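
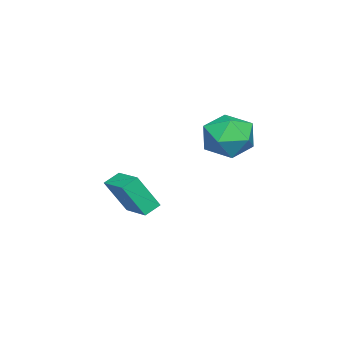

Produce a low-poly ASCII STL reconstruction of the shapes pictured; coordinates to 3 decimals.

solid 
facet normal -0.633 -0.751 -0.188
outer loop
vertex 1.477 -2.008 -2.64
vertex 0.855 -1.582 -2.247
vertex 0.999 -1.195 -4.278
endloop
endfacet
facet normal 0.732 -0.501 -0.462
outer loop
vertex 2.025 0.022 -3.973
vertex 1.477 -2.008 -2.64
vertex 0.999 -1.195 -4.278
endloop
endfacet
facet normal -0.634 -0.750 -0.188
outer loop
vertex 0.999 -1.195 -4.278
vertex 0.855 -1.582 -2.247
vertex 0.377 -0.768 -3.885
endloop
endfacet
facet normal -0.252 0.430 -0.867
outer loop
vertex 0.377 -0.768 -3.885
vertex 2.025 0.022 -3.973
vertex 0.999 -1.195 -4.278
endloop
endfacet
facet normal 0.253 -0.430 0.867
outer loop
vertex 1.477 -2.008 -2.64
vertex 1.881 -0.365 -1.942
vertex 0.855 -1.582 -2.247
endloop
endfacet
facet normal 0.731 -0.501 -0.462
outer loop
vertex 2.503 -0.792 -2.335
vertex 1.477 -2.008 -2.64
vertex 2.025 0.022 -3.973
endloop
endfacet
facet normal 0.252 -0.430 0.867
outer loop
vertex 2.503 -0.792 -2.335
vertex 1.881 -0.365 -1.942
vertex 1.477 -2.008 -2.64
endloop
endfacet
facet normal -0.732 0.501 0.462
outer loop
vertex 0.855 -1.582 -2.247
vertex 1.881 -0.365 -1.942
vertex 0.377 -0.768 -3.885
endloop
endfacet
facet normal -0.253 0.431 -0.867
outer loop
vertex 1.403 0.448 -3.58
vertex 2.025 0.022 -3.973
vertex 0.377 -0.768 -3.885
endloop
endfacet
facet normal -0.731 0.501 0.462
outer loop
vertex 0.377 -0.768 -3.885
vertex 1.881 -0.365 -1.942
vertex 1.403 0.448 -3.58
endloop
endfacet
facet normal 0.633 0.751 0.188
outer loop
vertex 1.403 0.448 -3.58
vertex 2.503 -0.792 -2.335
vertex 2.025 0.022 -3.973
endloop
endfacet
facet normal 0.634 0.750 0.188
outer loop
vertex 1.881 -0.365 -1.942
vertex 2.503 -0.792 -2.335
vertex 1.403 0.448 -3.58
endloop
endfacet
facet normal -0.836 0.185 0.516
outer loop
vertex 1.356 3.753 1.028
vertex 1.886 3.343 2.034
vertex 1.966 4.514 1.743
endloop
endfacet
facet normal -0.767 0.641 -0.029
outer loop
vertex 1.356 3.753 1.028
vertex 1.966 4.514 1.743
vertex 2.077 4.593 0.541
endloop
endfacet
facet normal -0.731 0.261 -0.631
outer loop
vertex 1.356 3.753 1.028
vertex 2.077 4.593 0.541
vertex 2.065 3.471 0.09
endloop
endfacet
facet normal -0.778 -0.430 -0.459
outer loop
vertex 1.356 3.753 1.028
vertex 2.065 3.471 0.09
vertex 1.947 2.699 1.013
endloop
endfacet
facet normal -0.843 -0.476 0.250
outer loop
vertex 1.356 3.753 1.028
vertex 1.947 2.699 1.013
vertex 1.886 3.343 2.034
endloop
endfacet
facet normal -0.146 0.988 0.051
outer loop
vertex 2.077 4.593 0.541
vertex 1.966 4.514 1.743
vertex 3.053 4.701 1.247
endloop
endfacet
facet normal -0.260 0.250 0.933
outer loop
vertex 1.966 4.514 1.743
vertex 1.886 3.343 2.034
vertex 2.935 3.929 2.17
endloop
endfacet
facet normal -0.272 -0.821 0.502
outer loop
vertex 1.886 3.343 2.034
vertex 1.947 2.699 1.013
vertex 2.923 2.807 1.719
endloop
endfacet
facet normal -0.166 -0.746 -0.645
outer loop
vertex 1.947 2.699 1.013
vertex 2.065 3.471 0.09
vertex 3.034 2.886 0.517
endloop
endfacet
facet normal -0.088 0.372 -0.924
outer loop
vertex 2.065 3.471 0.09
vertex 2.077 4.593 0.541
vertex 3.114 4.057 0.226
endloop
endfacet
facet normal 0.778 0.430 0.459
outer loop
vertex 3.644 3.647 1.232
vertex 3.053 4.701 1.247
vertex 2.935 3.929 2.17
endloop
endfacet
facet normal 0.731 -0.261 0.631
outer loop
vertex 3.644 3.647 1.232
vertex 2.935 3.929 2.17
vertex 2.923 2.807 1.719
endloop
endfacet
facet normal 0.767 -0.641 0.029
outer loop
vertex 3.644 3.647 1.232
vertex 2.923 2.807 1.719
vertex 3.034 2.886 0.517
endloop
endfacet
facet normal 0.836 -0.185 -0.516
outer loop
vertex 3.644 3.647 1.232
vertex 3.034 2.886 0.517
vertex 3.114 4.057 0.226
endloop
endfacet
facet normal 0.843 0.476 -0.250
outer loop
vertex 3.644 3.647 1.232
vertex 3.114 4.057 0.226
vertex 3.053 4.701 1.247
endloop
endfacet
facet normal 0.166 0.746 0.645
outer loop
vertex 2.935 3.929 2.17
vertex 3.053 4.701 1.247
vertex 1.966 4.514 1.743
endloop
endfacet
facet normal 0.088 -0.372 0.924
outer loop
vertex 2.923 2.807 1.719
vertex 2.935 3.929 2.17
vertex 1.886 3.343 2.034
endloop
endfacet
facet normal 0.146 -0.988 -0.051
outer loop
vertex 3.034 2.886 0.517
vertex 2.923 2.807 1.719
vertex 1.947 2.699 1.013
endloop
endfacet
facet normal 0.260 -0.250 -0.933
outer loop
vertex 3.114 4.057 0.226
vertex 3.034 2.886 0.517
vertex 2.065 3.471 0.09
endloop
endfacet
facet normal 0.272 0.821 -0.502
outer loop
vertex 3.053 4.701 1.247
vertex 3.114 4.057 0.226
vertex 2.077 4.593 0.541
endloop
endfacet

endsolid


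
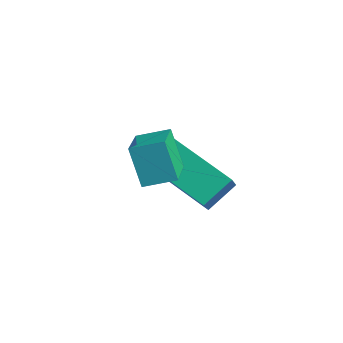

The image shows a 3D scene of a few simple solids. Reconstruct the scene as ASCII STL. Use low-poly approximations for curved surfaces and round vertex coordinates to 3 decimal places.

solid 
facet normal -0.583 0.481 -0.655
outer loop
vertex 0.848 -0.739 -3.797
vertex 0.823 0.088 -3.168
vertex 2.537 0.028 -4.738
endloop
endfacet
facet normal 0.024 -0.796 -0.605
outer loop
vertex 3.237 -0.548 -3.952
vertex 0.848 -0.739 -3.797
vertex 2.537 0.028 -4.738
endloop
endfacet
facet normal -0.583 0.480 -0.655
outer loop
vertex 2.537 0.028 -4.738
vertex 0.823 0.088 -3.168
vertex 2.512 0.856 -4.109
endloop
endfacet
facet normal 0.812 0.369 -0.453
outer loop
vertex 2.512 0.856 -4.109
vertex 3.237 -0.548 -3.952
vertex 2.537 0.028 -4.738
endloop
endfacet
facet normal -0.812 -0.369 0.453
outer loop
vertex 0.848 -0.739 -3.797
vertex 1.523 -0.488 -2.382
vertex 0.823 0.088 -3.168
endloop
endfacet
facet normal 0.024 -0.795 -0.606
outer loop
vertex 1.548 -1.316 -3.011
vertex 0.848 -0.739 -3.797
vertex 3.237 -0.548 -3.952
endloop
endfacet
facet normal -0.812 -0.368 0.453
outer loop
vertex 1.548 -1.316 -3.011
vertex 1.523 -0.488 -2.382
vertex 0.848 -0.739 -3.797
endloop
endfacet
facet normal -0.025 0.796 0.605
outer loop
vertex 0.823 0.088 -3.168
vertex 1.523 -0.488 -2.382
vertex 2.512 0.856 -4.109
endloop
endfacet
facet normal 0.812 0.369 -0.452
outer loop
vertex 3.212 0.279 -3.323
vertex 3.237 -0.548 -3.952
vertex 2.512 0.856 -4.109
endloop
endfacet
facet normal -0.024 0.796 0.605
outer loop
vertex 2.512 0.856 -4.109
vertex 1.523 -0.488 -2.382
vertex 3.212 0.279 -3.323
endloop
endfacet
facet normal 0.583 -0.480 0.655
outer loop
vertex 3.212 0.279 -3.323
vertex 1.548 -1.316 -3.011
vertex 3.237 -0.548 -3.952
endloop
endfacet
facet normal 0.583 -0.480 0.655
outer loop
vertex 1.523 -0.488 -2.382
vertex 1.548 -1.316 -3.011
vertex 3.212 0.279 -3.323
endloop
endfacet
facet normal -0.506 -0.815 -0.281
outer loop
vertex 3.684 -2.884 -0.914
vertex 2.595 -2.068 -1.319
vertex 4.145 -2.801 -1.986
endloop
endfacet
facet normal 0.767 -0.575 0.285
outer loop
vertex 4.585 -2.092 -1.741
vertex 3.684 -2.884 -0.914
vertex 4.145 -2.801 -1.986
endloop
endfacet
facet normal -0.506 -0.815 -0.281
outer loop
vertex 4.145 -2.801 -1.986
vertex 2.595 -2.068 -1.319
vertex 3.056 -1.985 -2.391
endloop
endfacet
facet normal 0.394 0.072 -0.916
outer loop
vertex 3.056 -1.985 -2.391
vertex 4.585 -2.092 -1.741
vertex 4.145 -2.801 -1.986
endloop
endfacet
facet normal -0.394 -0.072 0.916
outer loop
vertex 3.684 -2.884 -0.914
vertex 3.035 -1.359 -1.074
vertex 2.595 -2.068 -1.319
endloop
endfacet
facet normal 0.767 -0.575 0.285
outer loop
vertex 4.124 -2.175 -0.669
vertex 3.684 -2.884 -0.914
vertex 4.585 -2.092 -1.741
endloop
endfacet
facet normal -0.394 -0.072 0.916
outer loop
vertex 4.124 -2.175 -0.669
vertex 3.035 -1.359 -1.074
vertex 3.684 -2.884 -0.914
endloop
endfacet
facet normal -0.767 0.575 -0.285
outer loop
vertex 2.595 -2.068 -1.319
vertex 3.035 -1.359 -1.074
vertex 3.056 -1.985 -2.391
endloop
endfacet
facet normal 0.394 0.072 -0.916
outer loop
vertex 3.496 -1.276 -2.146
vertex 4.585 -2.092 -1.741
vertex 3.056 -1.985 -2.391
endloop
endfacet
facet normal -0.767 0.575 -0.285
outer loop
vertex 3.056 -1.985 -2.391
vertex 3.035 -1.359 -1.074
vertex 3.496 -1.276 -2.146
endloop
endfacet
facet normal 0.506 0.815 0.281
outer loop
vertex 3.496 -1.276 -2.146
vertex 4.124 -2.175 -0.669
vertex 4.585 -2.092 -1.741
endloop
endfacet
facet normal 0.506 0.815 0.281
outer loop
vertex 3.035 -1.359 -1.074
vertex 4.124 -2.175 -0.669
vertex 3.496 -1.276 -2.146
endloop
endfacet

endsolid


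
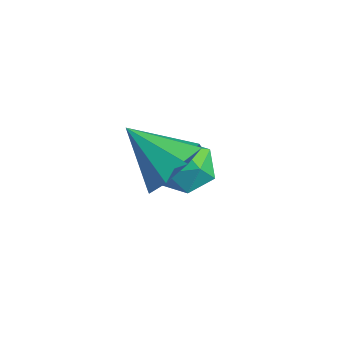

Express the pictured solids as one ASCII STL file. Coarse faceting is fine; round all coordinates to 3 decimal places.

solid 
facet normal -0.336 0.539 0.772
outer loop
vertex -0.135 0.495 -1.284
vertex -1.04 0.215 -1.482
vertex -0.492 -0.307 -0.879
endloop
endfacet
facet normal 0.328 0.306 0.894
outer loop
vertex -0.135 0.495 -1.284
vertex -0.492 -0.307 -0.879
vertex 0.415 -0.297 -1.215
endloop
endfacet
facet normal 0.747 0.551 0.371
outer loop
vertex -0.135 0.495 -1.284
vertex 0.415 -0.297 -1.215
vertex 0.428 0.231 -2.025
endloop
endfacet
facet normal 0.343 0.936 -0.073
outer loop
vertex -0.135 0.495 -1.284
vertex 0.428 0.231 -2.025
vertex -0.471 0.548 -2.19
endloop
endfacet
facet normal -0.326 0.929 0.175
outer loop
vertex -0.135 0.495 -1.284
vertex -0.471 0.548 -2.19
vertex -1.04 0.215 -1.482
endloop
endfacet
facet normal 0.321 -0.407 0.855
outer loop
vertex 0.415 -0.297 -1.215
vertex -0.492 -0.307 -0.879
vertex -0.149 -1.068 -1.37
endloop
endfacet
facet normal -0.752 -0.030 0.658
outer loop
vertex -0.492 -0.307 -0.879
vertex -1.04 0.215 -1.482
vertex -1.048 -0.751 -1.535
endloop
endfacet
facet normal -0.737 0.601 -0.309
outer loop
vertex -1.04 0.215 -1.482
vertex -0.471 0.548 -2.19
vertex -1.035 -0.223 -2.345
endloop
endfacet
facet normal 0.347 0.614 -0.709
outer loop
vertex -0.471 0.548 -2.19
vertex 0.428 0.231 -2.025
vertex -0.128 -0.213 -2.681
endloop
endfacet
facet normal 1.000 -0.009 0.010
outer loop
vertex 0.428 0.231 -2.025
vertex 0.415 -0.297 -1.215
vertex 0.42 -0.735 -2.078
endloop
endfacet
facet normal -0.343 -0.936 0.073
outer loop
vertex -0.485 -1.015 -2.276
vertex -0.149 -1.068 -1.37
vertex -1.048 -0.751 -1.535
endloop
endfacet
facet normal -0.747 -0.551 -0.371
outer loop
vertex -0.485 -1.015 -2.276
vertex -1.048 -0.751 -1.535
vertex -1.035 -0.223 -2.345
endloop
endfacet
facet normal -0.328 -0.306 -0.894
outer loop
vertex -0.485 -1.015 -2.276
vertex -1.035 -0.223 -2.345
vertex -0.128 -0.213 -2.681
endloop
endfacet
facet normal 0.336 -0.539 -0.772
outer loop
vertex -0.485 -1.015 -2.276
vertex -0.128 -0.213 -2.681
vertex 0.42 -0.735 -2.078
endloop
endfacet
facet normal 0.326 -0.929 -0.175
outer loop
vertex -0.485 -1.015 -2.276
vertex 0.42 -0.735 -2.078
vertex -0.149 -1.068 -1.37
endloop
endfacet
facet normal -0.347 -0.614 0.709
outer loop
vertex -1.048 -0.751 -1.535
vertex -0.149 -1.068 -1.37
vertex -0.492 -0.307 -0.879
endloop
endfacet
facet normal -1.000 0.009 -0.010
outer loop
vertex -1.035 -0.223 -2.345
vertex -1.048 -0.751 -1.535
vertex -1.04 0.215 -1.482
endloop
endfacet
facet normal -0.321 0.407 -0.855
outer loop
vertex -0.128 -0.213 -2.681
vertex -1.035 -0.223 -2.345
vertex -0.471 0.548 -2.19
endloop
endfacet
facet normal 0.752 0.030 -0.658
outer loop
vertex 0.42 -0.735 -2.078
vertex -0.128 -0.213 -2.681
vertex 0.428 0.231 -2.025
endloop
endfacet
facet normal 0.737 -0.601 0.309
outer loop
vertex -0.149 -1.068 -1.37
vertex 0.42 -0.735 -2.078
vertex 0.415 -0.297 -1.215
endloop
endfacet
facet normal 0.756 0.308 -0.578
outer loop
vertex 2.014 -2.719 1.235
vertex 1.394 -1.962 0.827
vertex 2.053 -2.026 1.655
endloop
endfacet
facet normal 0.214 -0.515 0.830
outer loop
vertex 2.014 -2.719 1.235
vertex 2.053 -2.026 1.655
vertex 0.026 -2.518 1.873
endloop
endfacet
facet normal 0.756 0.307 -0.578
outer loop
vertex 2.053 -2.026 1.655
vertex 1.394 -1.962 0.827
vertex 1.707 -1.295 1.59
endloop
endfacet
facet normal 0.076 0.124 0.989
outer loop
vertex 2.053 -2.026 1.655
vertex 1.707 -1.295 1.59
vertex 0.026 -2.518 1.873
endloop
endfacet
facet normal 0.756 0.307 -0.578
outer loop
vertex 1.707 -1.295 1.59
vertex 1.394 -1.962 0.827
vertex 1.177 -0.955 1.078
endloop
endfacet
facet normal -0.317 0.605 0.730
outer loop
vertex 1.707 -1.295 1.59
vertex 1.177 -0.955 1.078
vertex 0.026 -2.518 1.873
endloop
endfacet
facet normal 0.756 0.307 -0.578
outer loop
vertex 1.177 -0.955 1.078
vertex 1.394 -1.962 0.827
vertex 0.775 -1.205 0.419
endloop
endfacet
facet normal -0.736 0.646 0.204
outer loop
vertex 1.177 -0.955 1.078
vertex 0.775 -1.205 0.419
vertex 0.026 -2.518 1.873
endloop
endfacet
facet normal 0.756 0.307 -0.578
outer loop
vertex 0.775 -1.205 0.419
vertex 1.394 -1.962 0.827
vertex 0.735 -1.898 -0.001
endloop
endfacet
facet normal -0.934 0.223 -0.279
outer loop
vertex 0.775 -1.205 0.419
vertex 0.735 -1.898 -0.001
vertex 0.026 -2.518 1.873
endloop
endfacet
facet normal 0.756 0.307 -0.578
outer loop
vertex 0.735 -1.898 -0.001
vertex 1.394 -1.962 0.827
vertex 1.082 -2.629 0.064
endloop
endfacet
facet normal -0.796 -0.417 -0.439
outer loop
vertex 0.735 -1.898 -0.001
vertex 1.082 -2.629 0.064
vertex 0.026 -2.518 1.873
endloop
endfacet
facet normal 0.756 0.307 -0.578
outer loop
vertex 1.082 -2.629 0.064
vertex 1.394 -1.962 0.827
vertex 1.611 -2.969 0.576
endloop
endfacet
facet normal -0.403 -0.897 -0.180
outer loop
vertex 1.082 -2.629 0.064
vertex 1.611 -2.969 0.576
vertex 0.026 -2.518 1.873
endloop
endfacet
facet normal 0.756 0.307 -0.579
outer loop
vertex 1.611 -2.969 0.576
vertex 1.394 -1.962 0.827
vertex 2.014 -2.719 1.235
endloop
endfacet
facet normal 0.016 -0.938 0.346
outer loop
vertex 1.611 -2.969 0.576
vertex 2.014 -2.719 1.235
vertex 0.026 -2.518 1.873
endloop
endfacet

endsolid


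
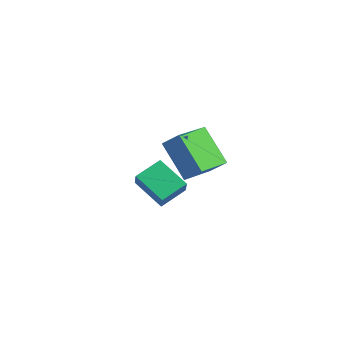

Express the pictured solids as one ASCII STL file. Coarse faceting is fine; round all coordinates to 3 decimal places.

solid 
facet normal -0.895 0.325 0.305
outer loop
vertex -1.348 0.944 -2.464
vertex -0.725 2.36 -2.143
vertex -1.531 1.21 -3.283
endloop
endfacet
facet normal -0.395 -0.896 -0.203
outer loop
vertex 0.205 0.58 -3.877
vertex -1.348 0.944 -2.464
vertex -1.531 1.21 -3.283
endloop
endfacet
facet normal -0.895 0.325 0.305
outer loop
vertex -1.531 1.21 -3.283
vertex -0.725 2.36 -2.143
vertex -0.908 2.626 -2.962
endloop
endfacet
facet normal -0.208 0.303 -0.930
outer loop
vertex -0.908 2.626 -2.962
vertex 0.205 0.58 -3.877
vertex -1.531 1.21 -3.283
endloop
endfacet
facet normal 0.208 -0.303 0.930
outer loop
vertex -1.348 0.944 -2.464
vertex 1.011 1.73 -2.737
vertex -0.725 2.36 -2.143
endloop
endfacet
facet normal -0.395 -0.896 -0.203
outer loop
vertex 0.388 0.314 -3.058
vertex -1.348 0.944 -2.464
vertex 0.205 0.58 -3.877
endloop
endfacet
facet normal 0.208 -0.303 0.930
outer loop
vertex 0.388 0.314 -3.058
vertex 1.011 1.73 -2.737
vertex -1.348 0.944 -2.464
endloop
endfacet
facet normal 0.395 0.896 0.203
outer loop
vertex -0.725 2.36 -2.143
vertex 1.011 1.73 -2.737
vertex -0.908 2.626 -2.962
endloop
endfacet
facet normal -0.208 0.303 -0.930
outer loop
vertex 0.828 1.996 -3.556
vertex 0.205 0.58 -3.877
vertex -0.908 2.626 -2.962
endloop
endfacet
facet normal 0.395 0.896 0.203
outer loop
vertex -0.908 2.626 -2.962
vertex 1.011 1.73 -2.737
vertex 0.828 1.996 -3.556
endloop
endfacet
facet normal 0.895 -0.325 -0.305
outer loop
vertex 0.828 1.996 -3.556
vertex 0.388 0.314 -3.058
vertex 0.205 0.58 -3.877
endloop
endfacet
facet normal 0.895 -0.325 -0.305
outer loop
vertex 1.011 1.73 -2.737
vertex 0.388 0.314 -3.058
vertex 0.828 1.996 -3.556
endloop
endfacet
facet normal -0.704 0.399 0.588
outer loop
vertex 2.025 -1.218 3.962
vertex 2.393 0.739 3.073
vertex 1.266 -1.424 3.193
endloop
endfacet
facet normal -0.169 -0.897 0.408
outer loop
vertex 2.807 -2.299 1.907
vertex 2.025 -1.218 3.962
vertex 1.266 -1.424 3.193
endloop
endfacet
facet normal -0.704 0.399 0.588
outer loop
vertex 1.266 -1.424 3.193
vertex 2.393 0.739 3.073
vertex 1.634 0.532 2.305
endloop
endfacet
facet normal -0.690 -0.188 -0.699
outer loop
vertex 1.634 0.532 2.305
vertex 2.807 -2.299 1.907
vertex 1.266 -1.424 3.193
endloop
endfacet
facet normal 0.690 0.188 0.699
outer loop
vertex 2.025 -1.218 3.962
vertex 3.934 -0.136 1.787
vertex 2.393 0.739 3.073
endloop
endfacet
facet normal -0.168 -0.897 0.408
outer loop
vertex 3.566 -2.092 2.675
vertex 2.025 -1.218 3.962
vertex 2.807 -2.299 1.907
endloop
endfacet
facet normal 0.690 0.187 0.699
outer loop
vertex 3.566 -2.092 2.675
vertex 3.934 -0.136 1.787
vertex 2.025 -1.218 3.962
endloop
endfacet
facet normal 0.169 0.897 -0.408
outer loop
vertex 2.393 0.739 3.073
vertex 3.934 -0.136 1.787
vertex 1.634 0.532 2.305
endloop
endfacet
facet normal -0.690 -0.188 -0.699
outer loop
vertex 3.175 -0.342 1.018
vertex 2.807 -2.299 1.907
vertex 1.634 0.532 2.305
endloop
endfacet
facet normal 0.169 0.898 -0.407
outer loop
vertex 1.634 0.532 2.305
vertex 3.934 -0.136 1.787
vertex 3.175 -0.342 1.018
endloop
endfacet
facet normal 0.704 -0.399 -0.588
outer loop
vertex 3.175 -0.342 1.018
vertex 3.566 -2.092 2.675
vertex 2.807 -2.299 1.907
endloop
endfacet
facet normal 0.704 -0.399 -0.588
outer loop
vertex 3.934 -0.136 1.787
vertex 3.566 -2.092 2.675
vertex 3.175 -0.342 1.018
endloop
endfacet

endsolid


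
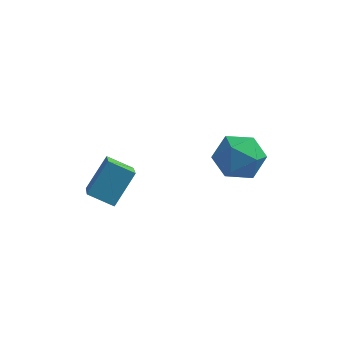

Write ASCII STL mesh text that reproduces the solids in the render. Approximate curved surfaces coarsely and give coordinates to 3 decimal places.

solid 
facet normal -0.739 -0.080 0.669
outer loop
vertex 1.777 3.171 -0.281
vertex 1.402 2.261 -0.804
vertex 2.153 2.164 0.014
endloop
endfacet
facet normal -0.163 0.221 0.962
outer loop
vertex 1.777 3.171 -0.281
vertex 2.153 2.164 0.014
vertex 2.86 3.023 -0.063
endloop
endfacet
facet normal -0.008 0.809 0.588
outer loop
vertex 1.777 3.171 -0.281
vertex 2.86 3.023 -0.063
vertex 2.546 3.65 -0.93
endloop
endfacet
facet normal -0.488 0.871 0.065
outer loop
vertex 1.777 3.171 -0.281
vertex 2.546 3.65 -0.93
vertex 1.645 3.179 -1.387
endloop
endfacet
facet normal -0.940 0.322 0.115
outer loop
vertex 1.777 3.171 -0.281
vertex 1.645 3.179 -1.387
vertex 1.402 2.261 -0.804
endloop
endfacet
facet normal 0.383 -0.235 0.893
outer loop
vertex 2.86 3.023 -0.063
vertex 2.153 2.164 0.014
vertex 3.155 2.021 -0.453
endloop
endfacet
facet normal -0.550 -0.722 0.420
outer loop
vertex 2.153 2.164 0.014
vertex 1.402 2.261 -0.804
vertex 2.254 1.55 -0.91
endloop
endfacet
facet normal -0.875 -0.072 -0.478
outer loop
vertex 1.402 2.261 -0.804
vertex 1.645 3.179 -1.387
vertex 1.94 2.177 -1.777
endloop
endfacet
facet normal -0.144 0.817 -0.559
outer loop
vertex 1.645 3.179 -1.387
vertex 2.546 3.65 -0.93
vertex 2.647 3.036 -1.854
endloop
endfacet
facet normal 0.634 0.717 0.289
outer loop
vertex 2.546 3.65 -0.93
vertex 2.86 3.023 -0.063
vertex 3.398 2.939 -1.036
endloop
endfacet
facet normal 0.488 -0.871 -0.065
outer loop
vertex 3.023 2.029 -1.559
vertex 3.155 2.021 -0.453
vertex 2.254 1.55 -0.91
endloop
endfacet
facet normal 0.008 -0.809 -0.588
outer loop
vertex 3.023 2.029 -1.559
vertex 2.254 1.55 -0.91
vertex 1.94 2.177 -1.777
endloop
endfacet
facet normal 0.163 -0.221 -0.962
outer loop
vertex 3.023 2.029 -1.559
vertex 1.94 2.177 -1.777
vertex 2.647 3.036 -1.854
endloop
endfacet
facet normal 0.739 0.080 -0.669
outer loop
vertex 3.023 2.029 -1.559
vertex 2.647 3.036 -1.854
vertex 3.398 2.939 -1.036
endloop
endfacet
facet normal 0.940 -0.322 -0.115
outer loop
vertex 3.023 2.029 -1.559
vertex 3.398 2.939 -1.036
vertex 3.155 2.021 -0.453
endloop
endfacet
facet normal 0.144 -0.817 0.559
outer loop
vertex 2.254 1.55 -0.91
vertex 3.155 2.021 -0.453
vertex 2.153 2.164 0.014
endloop
endfacet
facet normal -0.634 -0.717 -0.289
outer loop
vertex 1.94 2.177 -1.777
vertex 2.254 1.55 -0.91
vertex 1.402 2.261 -0.804
endloop
endfacet
facet normal -0.383 0.235 -0.893
outer loop
vertex 2.647 3.036 -1.854
vertex 1.94 2.177 -1.777
vertex 1.645 3.179 -1.387
endloop
endfacet
facet normal 0.550 0.722 -0.420
outer loop
vertex 3.398 2.939 -1.036
vertex 2.647 3.036 -1.854
vertex 2.546 3.65 -0.93
endloop
endfacet
facet normal 0.875 0.072 0.478
outer loop
vertex 3.155 2.021 -0.453
vertex 3.398 2.939 -1.036
vertex 2.86 3.023 -0.063
endloop
endfacet
facet normal -0.907 0.052 0.419
outer loop
vertex -1.794 -0.836 1.201
vertex -2.166 0.486 0.232
vertex -2.361 -1.808 0.093
endloop
endfacet
facet normal 0.221 -0.786 0.577
outer loop
vertex -1.354 -1.866 -0.372
vertex -1.794 -0.836 1.201
vertex -2.361 -1.808 0.093
endloop
endfacet
facet normal -0.907 0.052 0.419
outer loop
vertex -2.361 -1.808 0.093
vertex -2.166 0.486 0.232
vertex -2.733 -0.487 -0.876
endloop
endfacet
facet normal -0.359 -0.616 -0.701
outer loop
vertex -2.733 -0.487 -0.876
vertex -1.354 -1.866 -0.372
vertex -2.361 -1.808 0.093
endloop
endfacet
facet normal 0.359 0.615 0.702
outer loop
vertex -1.794 -0.836 1.201
vertex -1.159 0.428 -0.233
vertex -2.166 0.486 0.232
endloop
endfacet
facet normal 0.222 -0.786 0.577
outer loop
vertex -0.787 -0.893 0.736
vertex -1.794 -0.836 1.201
vertex -1.354 -1.866 -0.372
endloop
endfacet
facet normal 0.359 0.616 0.702
outer loop
vertex -0.787 -0.893 0.736
vertex -1.159 0.428 -0.233
vertex -1.794 -0.836 1.201
endloop
endfacet
facet normal -0.221 0.786 -0.577
outer loop
vertex -2.166 0.486 0.232
vertex -1.159 0.428 -0.233
vertex -2.733 -0.487 -0.876
endloop
endfacet
facet normal -0.359 -0.615 -0.702
outer loop
vertex -1.726 -0.544 -1.341
vertex -1.354 -1.866 -0.372
vertex -2.733 -0.487 -0.876
endloop
endfacet
facet normal -0.222 0.786 -0.576
outer loop
vertex -2.733 -0.487 -0.876
vertex -1.159 0.428 -0.233
vertex -1.726 -0.544 -1.341
endloop
endfacet
facet normal 0.907 -0.052 -0.419
outer loop
vertex -1.726 -0.544 -1.341
vertex -0.787 -0.893 0.736
vertex -1.354 -1.866 -0.372
endloop
endfacet
facet normal 0.907 -0.052 -0.419
outer loop
vertex -1.159 0.428 -0.233
vertex -0.787 -0.893 0.736
vertex -1.726 -0.544 -1.341
endloop
endfacet

endsolid


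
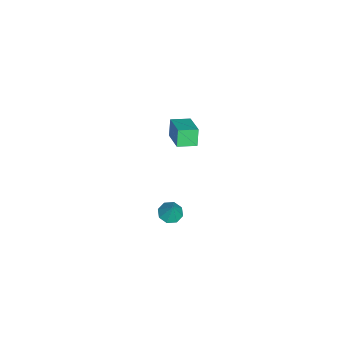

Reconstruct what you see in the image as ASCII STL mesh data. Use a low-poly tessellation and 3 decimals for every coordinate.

solid 
facet normal -0.817 -0.436 -0.377
outer loop
vertex -2.998 0.838 -0.738
vertex -3.406 1.728 -0.883
vertex -2.607 0.873 -1.625
endloop
endfacet
facet normal 0.413 -0.899 0.147
outer loop
vertex -1.374 1.532 -1.057
vertex -2.998 0.838 -0.738
vertex -2.607 0.873 -1.625
endloop
endfacet
facet normal -0.817 -0.438 -0.376
outer loop
vertex -2.607 0.873 -1.625
vertex -3.406 1.728 -0.883
vertex -3.016 1.762 -1.771
endloop
endfacet
facet normal 0.403 0.035 -0.915
outer loop
vertex -3.016 1.762 -1.771
vertex -1.374 1.532 -1.057
vertex -2.607 0.873 -1.625
endloop
endfacet
facet normal -0.402 -0.035 0.915
outer loop
vertex -2.998 0.838 -0.738
vertex -2.173 2.387 -0.315
vertex -3.406 1.728 -0.883
endloop
endfacet
facet normal 0.413 -0.899 0.147
outer loop
vertex -1.764 1.498 -0.169
vertex -2.998 0.838 -0.738
vertex -1.374 1.532 -1.057
endloop
endfacet
facet normal -0.403 -0.035 0.915
outer loop
vertex -1.764 1.498 -0.169
vertex -2.173 2.387 -0.315
vertex -2.998 0.838 -0.738
endloop
endfacet
facet normal -0.413 0.899 -0.147
outer loop
vertex -3.406 1.728 -0.883
vertex -2.173 2.387 -0.315
vertex -3.016 1.762 -1.771
endloop
endfacet
facet normal 0.403 0.036 -0.915
outer loop
vertex -1.782 2.422 -1.202
vertex -1.374 1.532 -1.057
vertex -3.016 1.762 -1.771
endloop
endfacet
facet normal -0.413 0.899 -0.147
outer loop
vertex -3.016 1.762 -1.771
vertex -2.173 2.387 -0.315
vertex -1.782 2.422 -1.202
endloop
endfacet
facet normal 0.818 0.436 0.376
outer loop
vertex -1.782 2.422 -1.202
vertex -1.764 1.498 -0.169
vertex -1.374 1.532 -1.057
endloop
endfacet
facet normal 0.816 0.437 0.377
outer loop
vertex -2.173 2.387 -0.315
vertex -1.764 1.498 -0.169
vertex -1.782 2.422 -1.202
endloop
endfacet
facet normal -0.368 -0.204 -0.907
outer loop
vertex 4.112 1.99 -0.489
vertex 3.725 2.417 -0.428
vertex 4.264 2.379 -0.638
endloop
endfacet
facet normal 0.936 -0.288 0.203
outer loop
vertex 4.112 1.99 -0.489
vertex 4.264 2.379 -0.638
vertex 4.095 2.623 0.488
endloop
endfacet
facet normal -0.368 -0.204 -0.907
outer loop
vertex 4.264 2.379 -0.638
vertex 3.725 2.417 -0.428
vertex 4.1 2.791 -0.664
endloop
endfacet
facet normal 0.926 0.372 0.058
outer loop
vertex 4.264 2.379 -0.638
vertex 4.1 2.791 -0.664
vertex 4.095 2.623 0.488
endloop
endfacet
facet normal -0.368 -0.204 -0.907
outer loop
vertex 4.1 2.791 -0.664
vertex 3.725 2.417 -0.428
vertex 3.717 2.984 -0.552
endloop
endfacet
facet normal 0.476 0.870 0.129
outer loop
vertex 4.1 2.791 -0.664
vertex 3.717 2.984 -0.552
vertex 4.095 2.623 0.488
endloop
endfacet
facet normal -0.365 -0.204 -0.908
outer loop
vertex 3.717 2.984 -0.552
vertex 3.725 2.417 -0.428
vertex 3.337 2.845 -0.368
endloop
endfacet
facet normal -0.154 0.915 0.373
outer loop
vertex 3.717 2.984 -0.552
vertex 3.337 2.845 -0.368
vertex 4.095 2.623 0.488
endloop
endfacet
facet normal -0.366 -0.204 -0.908
outer loop
vertex 3.337 2.845 -0.368
vertex 3.725 2.417 -0.428
vertex 3.185 2.455 -0.219
endloop
endfacet
facet normal -0.592 0.478 0.648
outer loop
vertex 3.337 2.845 -0.368
vertex 3.185 2.455 -0.219
vertex 4.095 2.623 0.488
endloop
endfacet
facet normal -0.366 -0.203 -0.908
outer loop
vertex 3.185 2.455 -0.219
vertex 3.725 2.417 -0.428
vertex 3.349 2.044 -0.193
endloop
endfacet
facet normal -0.582 -0.182 0.792
outer loop
vertex 3.185 2.455 -0.219
vertex 3.349 2.044 -0.193
vertex 4.095 2.623 0.488
endloop
endfacet
facet normal -0.367 -0.203 -0.908
outer loop
vertex 3.349 2.044 -0.193
vertex 3.725 2.417 -0.428
vertex 3.733 1.851 -0.305
endloop
endfacet
facet normal -0.131 -0.680 0.722
outer loop
vertex 3.349 2.044 -0.193
vertex 3.733 1.851 -0.305
vertex 4.095 2.623 0.488
endloop
endfacet
facet normal -0.367 -0.203 -0.908
outer loop
vertex 3.733 1.851 -0.305
vertex 3.725 2.417 -0.428
vertex 4.112 1.99 -0.489
endloop
endfacet
facet normal 0.497 -0.724 0.478
outer loop
vertex 3.733 1.851 -0.305
vertex 4.112 1.99 -0.489
vertex 4.095 2.623 0.488
endloop
endfacet

endsolid


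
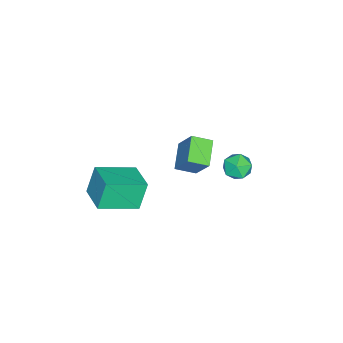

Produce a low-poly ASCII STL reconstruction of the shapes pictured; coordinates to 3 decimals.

solid 
facet normal -0.885 -0.219 0.410
outer loop
vertex -3.471 -1.393 -1.593
vertex -3.892 -0.464 -2.005
vertex -3.929 -2.238 -3.032
endloop
endfacet
facet normal 0.383 -0.845 0.374
outer loop
vertex -2.628 -1.916 -3.635
vertex -3.471 -1.393 -1.593
vertex -3.929 -2.238 -3.032
endloop
endfacet
facet normal -0.885 -0.219 0.411
outer loop
vertex -3.929 -2.238 -3.032
vertex -3.892 -0.464 -2.005
vertex -4.35 -1.309 -3.443
endloop
endfacet
facet normal -0.265 -0.488 -0.832
outer loop
vertex -4.35 -1.309 -3.443
vertex -2.628 -1.916 -3.635
vertex -3.929 -2.238 -3.032
endloop
endfacet
facet normal 0.264 0.489 0.831
outer loop
vertex -3.471 -1.393 -1.593
vertex -2.591 -0.142 -2.608
vertex -3.892 -0.464 -2.005
endloop
endfacet
facet normal 0.383 -0.845 0.374
outer loop
vertex -2.17 -1.071 -2.197
vertex -3.471 -1.393 -1.593
vertex -2.628 -1.916 -3.635
endloop
endfacet
facet normal 0.265 0.488 0.832
outer loop
vertex -2.17 -1.071 -2.197
vertex -2.591 -0.142 -2.608
vertex -3.471 -1.393 -1.593
endloop
endfacet
facet normal -0.383 0.845 -0.374
outer loop
vertex -3.892 -0.464 -2.005
vertex -2.591 -0.142 -2.608
vertex -4.35 -1.309 -3.443
endloop
endfacet
facet normal -0.265 -0.489 -0.831
outer loop
vertex -3.049 -0.987 -4.047
vertex -2.628 -1.916 -3.635
vertex -4.35 -1.309 -3.443
endloop
endfacet
facet normal -0.383 0.845 -0.374
outer loop
vertex -4.35 -1.309 -3.443
vertex -2.591 -0.142 -2.608
vertex -3.049 -0.987 -4.047
endloop
endfacet
facet normal 0.885 0.219 -0.411
outer loop
vertex -3.049 -0.987 -4.047
vertex -2.17 -1.071 -2.197
vertex -2.628 -1.916 -3.635
endloop
endfacet
facet normal 0.885 0.219 -0.411
outer loop
vertex -2.591 -0.142 -2.608
vertex -2.17 -1.071 -2.197
vertex -3.049 -0.987 -4.047
endloop
endfacet
facet normal 0.090 0.464 0.882
outer loop
vertex -1.058 2.475 0.115
vertex -1.305 1.823 0.483
vertex -0.536 1.931 0.348
endloop
endfacet
facet normal 0.564 0.717 0.411
outer loop
vertex -1.058 2.475 0.115
vertex -0.536 1.931 0.348
vertex -0.459 2.275 -0.358
endloop
endfacet
facet normal 0.203 0.967 -0.152
outer loop
vertex -1.058 2.475 0.115
vertex -0.459 2.275 -0.358
vertex -1.181 2.379 -0.658
endloop
endfacet
facet normal -0.493 0.869 -0.030
outer loop
vertex -1.058 2.475 0.115
vertex -1.181 2.379 -0.658
vertex -1.704 2.1 -0.138
endloop
endfacet
facet normal -0.563 0.558 0.610
outer loop
vertex -1.058 2.475 0.115
vertex -1.704 2.1 -0.138
vertex -1.305 1.823 0.483
endloop
endfacet
facet normal 0.967 0.172 0.189
outer loop
vertex -0.459 2.275 -0.358
vertex -0.536 1.931 0.348
vertex -0.336 1.5 -0.282
endloop
endfacet
facet normal 0.200 -0.238 0.950
outer loop
vertex -0.536 1.931 0.348
vertex -1.305 1.823 0.483
vertex -0.859 1.221 0.238
endloop
endfacet
facet normal -0.855 -0.086 0.511
outer loop
vertex -1.305 1.823 0.483
vertex -1.704 2.1 -0.138
vertex -1.581 1.325 -0.062
endloop
endfacet
facet normal -0.743 0.419 -0.522
outer loop
vertex -1.704 2.1 -0.138
vertex -1.181 2.379 -0.658
vertex -1.504 1.669 -0.768
endloop
endfacet
facet normal 0.383 0.577 -0.721
outer loop
vertex -1.181 2.379 -0.658
vertex -0.459 2.275 -0.358
vertex -0.735 1.777 -0.903
endloop
endfacet
facet normal 0.493 -0.869 0.030
outer loop
vertex -0.982 1.125 -0.535
vertex -0.336 1.5 -0.282
vertex -0.859 1.221 0.238
endloop
endfacet
facet normal -0.203 -0.967 0.152
outer loop
vertex -0.982 1.125 -0.535
vertex -0.859 1.221 0.238
vertex -1.581 1.325 -0.062
endloop
endfacet
facet normal -0.564 -0.717 -0.411
outer loop
vertex -0.982 1.125 -0.535
vertex -1.581 1.325 -0.062
vertex -1.504 1.669 -0.768
endloop
endfacet
facet normal -0.090 -0.464 -0.882
outer loop
vertex -0.982 1.125 -0.535
vertex -1.504 1.669 -0.768
vertex -0.735 1.777 -0.903
endloop
endfacet
facet normal 0.563 -0.558 -0.610
outer loop
vertex -0.982 1.125 -0.535
vertex -0.735 1.777 -0.903
vertex -0.336 1.5 -0.282
endloop
endfacet
facet normal 0.743 -0.419 0.522
outer loop
vertex -0.859 1.221 0.238
vertex -0.336 1.5 -0.282
vertex -0.536 1.931 0.348
endloop
endfacet
facet normal -0.383 -0.577 0.721
outer loop
vertex -1.581 1.325 -0.062
vertex -0.859 1.221 0.238
vertex -1.305 1.823 0.483
endloop
endfacet
facet normal -0.967 -0.172 -0.189
outer loop
vertex -1.504 1.669 -0.768
vertex -1.581 1.325 -0.062
vertex -1.704 2.1 -0.138
endloop
endfacet
facet normal -0.200 0.238 -0.950
outer loop
vertex -0.735 1.777 -0.903
vertex -1.504 1.669 -0.768
vertex -1.181 2.379 -0.658
endloop
endfacet
facet normal 0.855 0.086 -0.511
outer loop
vertex -0.336 1.5 -0.282
vertex -0.735 1.777 -0.903
vertex -0.459 2.275 -0.358
endloop
endfacet
facet normal -0.717 -0.674 -0.177
outer loop
vertex -0.572 -5.114 -2.702
vertex -1.852 -3.567 -3.413
vertex -0.009 -5.325 -4.174
endloop
endfacet
facet normal 0.601 -0.726 0.334
outer loop
vertex 1.152 -4.233 -3.887
vertex -0.572 -5.114 -2.702
vertex -0.009 -5.325 -4.174
endloop
endfacet
facet normal -0.717 -0.674 -0.177
outer loop
vertex -0.009 -5.325 -4.174
vertex -1.852 -3.567 -3.413
vertex -1.289 -3.778 -4.885
endloop
endfacet
facet normal 0.354 -0.133 -0.926
outer loop
vertex -1.289 -3.778 -4.885
vertex 1.152 -4.233 -3.887
vertex -0.009 -5.325 -4.174
endloop
endfacet
facet normal -0.354 0.133 0.926
outer loop
vertex -0.572 -5.114 -2.702
vertex -0.691 -2.475 -3.126
vertex -1.852 -3.567 -3.413
endloop
endfacet
facet normal 0.601 -0.726 0.334
outer loop
vertex 0.589 -4.022 -2.415
vertex -0.572 -5.114 -2.702
vertex 1.152 -4.233 -3.887
endloop
endfacet
facet normal -0.354 0.133 0.926
outer loop
vertex 0.589 -4.022 -2.415
vertex -0.691 -2.475 -3.126
vertex -0.572 -5.114 -2.702
endloop
endfacet
facet normal -0.601 0.726 -0.334
outer loop
vertex -1.852 -3.567 -3.413
vertex -0.691 -2.475 -3.126
vertex -1.289 -3.778 -4.885
endloop
endfacet
facet normal 0.354 -0.133 -0.926
outer loop
vertex -0.128 -2.686 -4.598
vertex 1.152 -4.233 -3.887
vertex -1.289 -3.778 -4.885
endloop
endfacet
facet normal -0.601 0.726 -0.334
outer loop
vertex -1.289 -3.778 -4.885
vertex -0.691 -2.475 -3.126
vertex -0.128 -2.686 -4.598
endloop
endfacet
facet normal 0.717 0.674 0.177
outer loop
vertex -0.128 -2.686 -4.598
vertex 0.589 -4.022 -2.415
vertex 1.152 -4.233 -3.887
endloop
endfacet
facet normal 0.717 0.674 0.177
outer loop
vertex -0.691 -2.475 -3.126
vertex 0.589 -4.022 -2.415
vertex -0.128 -2.686 -4.598
endloop
endfacet

endsolid


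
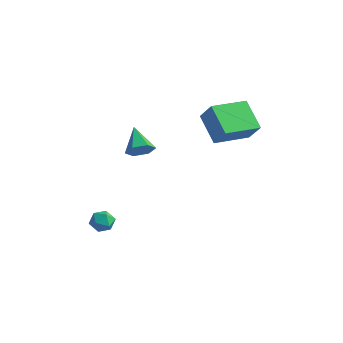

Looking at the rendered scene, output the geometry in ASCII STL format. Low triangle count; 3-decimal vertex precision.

solid 
facet normal -0.724 0.350 0.594
outer loop
vertex 0.947 0.635 3.395
vertex 1.6 2.363 3.174
vertex 0.223 0.785 2.424
endloop
endfacet
facet normal -0.351 -0.929 0.119
outer loop
vertex 1.44 0.197 1.426
vertex 0.947 0.635 3.395
vertex 0.223 0.785 2.424
endloop
endfacet
facet normal -0.724 0.350 0.594
outer loop
vertex 0.223 0.785 2.424
vertex 1.6 2.363 3.174
vertex 0.876 2.513 2.203
endloop
endfacet
facet normal -0.593 0.122 -0.796
outer loop
vertex 0.876 2.513 2.203
vertex 1.44 0.197 1.426
vertex 0.223 0.785 2.424
endloop
endfacet
facet normal 0.593 -0.122 0.796
outer loop
vertex 0.947 0.635 3.395
vertex 2.817 1.775 2.176
vertex 1.6 2.363 3.174
endloop
endfacet
facet normal -0.351 -0.929 0.119
outer loop
vertex 2.164 0.047 2.397
vertex 0.947 0.635 3.395
vertex 1.44 0.197 1.426
endloop
endfacet
facet normal 0.593 -0.122 0.796
outer loop
vertex 2.164 0.047 2.397
vertex 2.817 1.775 2.176
vertex 0.947 0.635 3.395
endloop
endfacet
facet normal 0.351 0.929 -0.119
outer loop
vertex 1.6 2.363 3.174
vertex 2.817 1.775 2.176
vertex 0.876 2.513 2.203
endloop
endfacet
facet normal -0.593 0.122 -0.796
outer loop
vertex 2.093 1.925 1.205
vertex 1.44 0.197 1.426
vertex 0.876 2.513 2.203
endloop
endfacet
facet normal 0.351 0.929 -0.119
outer loop
vertex 0.876 2.513 2.203
vertex 2.817 1.775 2.176
vertex 2.093 1.925 1.205
endloop
endfacet
facet normal 0.724 -0.350 -0.594
outer loop
vertex 2.093 1.925 1.205
vertex 2.164 0.047 2.397
vertex 1.44 0.197 1.426
endloop
endfacet
facet normal 0.724 -0.350 -0.594
outer loop
vertex 2.817 1.775 2.176
vertex 2.164 0.047 2.397
vertex 2.093 1.925 1.205
endloop
endfacet
facet normal 0.139 0.975 0.171
outer loop
vertex -2.324 -2.568 -3.725
vertex -2.385 -2.67 -3.095
vertex -1.807 -2.704 -3.371
endloop
endfacet
facet normal 0.487 0.768 -0.417
outer loop
vertex -2.324 -2.568 -3.725
vertex -1.807 -2.704 -3.371
vertex -1.879 -2.972 -3.949
endloop
endfacet
facet normal 0.011 0.494 -0.870
outer loop
vertex -2.324 -2.568 -3.725
vertex -1.879 -2.972 -3.949
vertex -2.502 -3.103 -4.031
endloop
endfacet
facet normal -0.633 0.532 -0.562
outer loop
vertex -2.324 -2.568 -3.725
vertex -2.502 -3.103 -4.031
vertex -2.814 -2.916 -3.503
endloop
endfacet
facet normal -0.553 0.830 0.081
outer loop
vertex -2.324 -2.568 -3.725
vertex -2.814 -2.916 -3.503
vertex -2.385 -2.67 -3.095
endloop
endfacet
facet normal 0.941 0.246 -0.231
outer loop
vertex -1.879 -2.972 -3.949
vertex -1.807 -2.704 -3.371
vertex -1.666 -3.324 -3.457
endloop
endfacet
facet normal 0.377 0.584 0.718
outer loop
vertex -1.807 -2.704 -3.371
vertex -2.385 -2.67 -3.095
vertex -1.978 -3.137 -2.929
endloop
endfacet
facet normal -0.743 0.349 0.571
outer loop
vertex -2.385 -2.67 -3.095
vertex -2.814 -2.916 -3.503
vertex -2.601 -3.268 -3.011
endloop
endfacet
facet normal -0.873 -0.134 -0.469
outer loop
vertex -2.814 -2.916 -3.503
vertex -2.502 -3.103 -4.031
vertex -2.673 -3.536 -3.589
endloop
endfacet
facet normal 0.168 -0.197 -0.966
outer loop
vertex -2.502 -3.103 -4.031
vertex -1.879 -2.972 -3.949
vertex -2.095 -3.57 -3.865
endloop
endfacet
facet normal 0.633 -0.532 0.562
outer loop
vertex -2.156 -3.672 -3.235
vertex -1.666 -3.324 -3.457
vertex -1.978 -3.137 -2.929
endloop
endfacet
facet normal -0.011 -0.494 0.870
outer loop
vertex -2.156 -3.672 -3.235
vertex -1.978 -3.137 -2.929
vertex -2.601 -3.268 -3.011
endloop
endfacet
facet normal -0.487 -0.768 0.417
outer loop
vertex -2.156 -3.672 -3.235
vertex -2.601 -3.268 -3.011
vertex -2.673 -3.536 -3.589
endloop
endfacet
facet normal -0.139 -0.975 -0.171
outer loop
vertex -2.156 -3.672 -3.235
vertex -2.673 -3.536 -3.589
vertex -2.095 -3.57 -3.865
endloop
endfacet
facet normal 0.553 -0.830 -0.081
outer loop
vertex -2.156 -3.672 -3.235
vertex -2.095 -3.57 -3.865
vertex -1.666 -3.324 -3.457
endloop
endfacet
facet normal 0.873 0.134 0.469
outer loop
vertex -1.978 -3.137 -2.929
vertex -1.666 -3.324 -3.457
vertex -1.807 -2.704 -3.371
endloop
endfacet
facet normal -0.168 0.197 0.966
outer loop
vertex -2.601 -3.268 -3.011
vertex -1.978 -3.137 -2.929
vertex -2.385 -2.67 -3.095
endloop
endfacet
facet normal -0.941 -0.246 0.231
outer loop
vertex -2.673 -3.536 -3.589
vertex -2.601 -3.268 -3.011
vertex -2.814 -2.916 -3.503
endloop
endfacet
facet normal -0.377 -0.584 -0.718
outer loop
vertex -2.095 -3.57 -3.865
vertex -2.673 -3.536 -3.589
vertex -2.502 -3.103 -4.031
endloop
endfacet
facet normal 0.743 -0.349 -0.571
outer loop
vertex -1.666 -3.324 -3.457
vertex -2.095 -3.57 -3.865
vertex -1.879 -2.972 -3.949
endloop
endfacet
facet normal 0.659 -0.498 -0.564
outer loop
vertex -1.508 -0.756 0.625
vertex -1.956 -0.726 0.075
vertex -1.48 -0.209 0.174
endloop
endfacet
facet normal 0.439 0.558 0.704
outer loop
vertex -1.508 -0.756 0.625
vertex -1.48 -0.209 0.174
vertex -2.924 0.006 0.905
endloop
endfacet
facet normal 0.658 -0.498 -0.565
outer loop
vertex -1.48 -0.209 0.174
vertex -1.956 -0.726 0.075
vertex -1.928 -0.178 -0.375
endloop
endfacet
facet normal 0.124 0.991 -0.046
outer loop
vertex -1.48 -0.209 0.174
vertex -1.928 -0.178 -0.375
vertex -2.924 0.006 0.905
endloop
endfacet
facet normal 0.659 -0.497 -0.565
outer loop
vertex -1.928 -0.178 -0.375
vertex -1.956 -0.726 0.075
vertex -2.404 -0.695 -0.475
endloop
endfacet
facet normal -0.569 0.627 -0.533
outer loop
vertex -1.928 -0.178 -0.375
vertex -2.404 -0.695 -0.475
vertex -2.924 0.006 0.905
endloop
endfacet
facet normal 0.658 -0.498 -0.564
outer loop
vertex -2.404 -0.695 -0.475
vertex -1.956 -0.726 0.075
vertex -2.432 -1.243 -0.024
endloop
endfacet
facet normal -0.947 -0.173 -0.269
outer loop
vertex -2.404 -0.695 -0.475
vertex -2.432 -1.243 -0.024
vertex -2.924 0.006 0.905
endloop
endfacet
facet normal 0.658 -0.498 -0.564
outer loop
vertex -2.432 -1.243 -0.024
vertex -1.956 -0.726 0.075
vertex -1.984 -1.274 0.526
endloop
endfacet
facet normal -0.633 -0.607 0.481
outer loop
vertex -2.432 -1.243 -0.024
vertex -1.984 -1.274 0.526
vertex -2.924 0.006 0.905
endloop
endfacet
facet normal 0.659 -0.498 -0.564
outer loop
vertex -1.984 -1.274 0.526
vertex -1.956 -0.726 0.075
vertex -1.508 -0.756 0.625
endloop
endfacet
facet normal 0.061 -0.242 0.968
outer loop
vertex -1.984 -1.274 0.526
vertex -1.508 -0.756 0.625
vertex -2.924 0.006 0.905
endloop
endfacet

endsolid


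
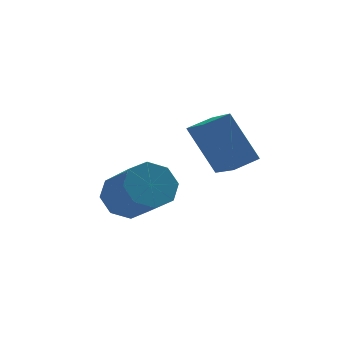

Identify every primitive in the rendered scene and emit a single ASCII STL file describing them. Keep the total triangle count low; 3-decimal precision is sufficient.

solid 
facet normal -0.381 0.359 0.852
outer loop
vertex 1.191 -0.446 3.306
vertex 0.965 0.947 2.618
vertex 0.278 -0.735 3.02
endloop
endfacet
facet normal 0.144 -0.887 0.438
outer loop
vertex 1.055 -1.467 1.282
vertex 1.191 -0.446 3.306
vertex 0.278 -0.735 3.02
endloop
endfacet
facet normal -0.381 0.359 0.852
outer loop
vertex 0.278 -0.735 3.02
vertex 0.965 0.947 2.618
vertex 0.052 0.658 2.332
endloop
endfacet
facet normal -0.913 -0.290 -0.286
outer loop
vertex 0.052 0.658 2.332
vertex 1.055 -1.467 1.282
vertex 0.278 -0.735 3.02
endloop
endfacet
facet normal 0.913 0.290 0.286
outer loop
vertex 1.191 -0.446 3.306
vertex 1.742 0.215 0.88
vertex 0.965 0.947 2.618
endloop
endfacet
facet normal 0.144 -0.887 0.438
outer loop
vertex 1.968 -1.178 1.568
vertex 1.191 -0.446 3.306
vertex 1.055 -1.467 1.282
endloop
endfacet
facet normal 0.913 0.290 0.286
outer loop
vertex 1.968 -1.178 1.568
vertex 1.742 0.215 0.88
vertex 1.191 -0.446 3.306
endloop
endfacet
facet normal -0.144 0.887 -0.438
outer loop
vertex 0.965 0.947 2.618
vertex 1.742 0.215 0.88
vertex 0.052 0.658 2.332
endloop
endfacet
facet normal -0.913 -0.290 -0.286
outer loop
vertex 0.829 -0.074 0.594
vertex 1.055 -1.467 1.282
vertex 0.052 0.658 2.332
endloop
endfacet
facet normal -0.144 0.887 -0.438
outer loop
vertex 0.052 0.658 2.332
vertex 1.742 0.215 0.88
vertex 0.829 -0.074 0.594
endloop
endfacet
facet normal 0.381 -0.359 -0.852
outer loop
vertex 0.829 -0.074 0.594
vertex 1.968 -1.178 1.568
vertex 1.055 -1.467 1.282
endloop
endfacet
facet normal 0.381 -0.359 -0.852
outer loop
vertex 1.742 0.215 0.88
vertex 1.968 -1.178 1.568
vertex 0.829 -0.074 0.594
endloop
endfacet
facet normal -0.233 0.783 -0.576
outer loop
vertex -0.883 2.883 -0.817
vertex -1.554 2.341 -1.283
vertex -1.558 2.921 -0.493
endloop
endfacet
facet normal 0.368 0.619 0.694
outer loop
vertex -0.883 2.883 -0.817
vertex -1.558 2.921 -0.493
vertex -0.415 1.3 0.348
endloop
endfacet
facet normal 0.369 0.619 0.693
outer loop
vertex -0.415 1.3 0.348
vertex -1.558 2.921 -0.493
vertex -1.09 1.339 0.672
endloop
endfacet
facet normal 0.232 -0.783 0.577
outer loop
vertex -0.415 1.3 0.348
vertex -1.09 1.339 0.672
vertex -1.086 0.759 -0.117
endloop
endfacet
facet normal -0.232 0.783 -0.576
outer loop
vertex -1.558 2.921 -0.493
vertex -1.554 2.341 -1.283
vertex -2.231 2.62 -0.631
endloop
endfacet
facet normal -0.376 0.475 0.796
outer loop
vertex -1.558 2.921 -0.493
vertex -2.231 2.62 -0.631
vertex -1.09 1.339 0.672
endloop
endfacet
facet normal -0.376 0.475 0.796
outer loop
vertex -1.09 1.339 0.672
vertex -2.231 2.62 -0.631
vertex -1.763 1.038 0.534
endloop
endfacet
facet normal 0.232 -0.783 0.577
outer loop
vertex -1.09 1.339 0.672
vertex -1.763 1.038 0.534
vertex -1.086 0.759 -0.117
endloop
endfacet
facet normal -0.232 0.783 -0.577
outer loop
vertex -2.231 2.62 -0.631
vertex -1.554 2.341 -1.283
vertex -2.508 2.155 -1.151
endloop
endfacet
facet normal -0.900 0.052 0.433
outer loop
vertex -2.231 2.62 -0.631
vertex -2.508 2.155 -1.151
vertex -1.763 1.038 0.534
endloop
endfacet
facet normal -0.900 0.051 0.432
outer loop
vertex -1.763 1.038 0.534
vertex -2.508 2.155 -1.151
vertex -2.039 0.573 0.014
endloop
endfacet
facet normal 0.232 -0.783 0.577
outer loop
vertex -1.763 1.038 0.534
vertex -2.039 0.573 0.014
vertex -1.086 0.759 -0.117
endloop
endfacet
facet normal -0.232 0.784 -0.576
outer loop
vertex -2.508 2.155 -1.151
vertex -1.554 2.341 -1.283
vertex -2.225 1.8 -1.748
endloop
endfacet
facet normal -0.896 -0.402 -0.186
outer loop
vertex -2.508 2.155 -1.151
vertex -2.225 1.8 -1.748
vertex -2.039 0.573 0.014
endloop
endfacet
facet normal -0.897 -0.401 -0.185
outer loop
vertex -2.039 0.573 0.014
vertex -2.225 1.8 -1.748
vertex -1.757 0.217 -0.583
endloop
endfacet
facet normal 0.232 -0.783 0.577
outer loop
vertex -2.039 0.573 0.014
vertex -1.757 0.217 -0.583
vertex -1.086 0.759 -0.117
endloop
endfacet
facet normal -0.232 0.783 -0.577
outer loop
vertex -2.225 1.8 -1.748
vertex -1.554 2.341 -1.283
vertex -1.55 1.761 -2.072
endloop
endfacet
facet normal -0.369 -0.619 -0.693
outer loop
vertex -2.225 1.8 -1.748
vertex -1.55 1.761 -2.072
vertex -1.757 0.217 -0.583
endloop
endfacet
facet normal -0.368 -0.620 -0.694
outer loop
vertex -1.757 0.217 -0.583
vertex -1.55 1.761 -2.072
vertex -1.082 0.179 -0.907
endloop
endfacet
facet normal 0.233 -0.783 0.576
outer loop
vertex -1.757 0.217 -0.583
vertex -1.082 0.179 -0.907
vertex -1.086 0.759 -0.117
endloop
endfacet
facet normal -0.232 0.783 -0.577
outer loop
vertex -1.55 1.761 -2.072
vertex -1.554 2.341 -1.283
vertex -0.877 2.062 -1.934
endloop
endfacet
facet normal 0.376 -0.475 -0.796
outer loop
vertex -1.55 1.761 -2.072
vertex -0.877 2.062 -1.934
vertex -1.082 0.179 -0.907
endloop
endfacet
facet normal 0.376 -0.475 -0.796
outer loop
vertex -1.082 0.179 -0.907
vertex -0.877 2.062 -1.934
vertex -0.409 0.48 -0.769
endloop
endfacet
facet normal 0.232 -0.783 0.576
outer loop
vertex -1.082 0.179 -0.907
vertex -0.409 0.48 -0.769
vertex -1.086 0.759 -0.117
endloop
endfacet
facet normal -0.232 0.783 -0.577
outer loop
vertex -0.877 2.062 -1.934
vertex -1.554 2.341 -1.283
vertex -0.601 2.527 -1.414
endloop
endfacet
facet normal 0.900 -0.052 -0.432
outer loop
vertex -0.877 2.062 -1.934
vertex -0.601 2.527 -1.414
vertex -0.409 0.48 -0.769
endloop
endfacet
facet normal 0.900 -0.052 -0.433
outer loop
vertex -0.409 0.48 -0.769
vertex -0.601 2.527 -1.414
vertex -0.132 0.945 -0.249
endloop
endfacet
facet normal 0.232 -0.783 0.577
outer loop
vertex -0.409 0.48 -0.769
vertex -0.132 0.945 -0.249
vertex -1.086 0.759 -0.117
endloop
endfacet
facet normal -0.232 0.783 -0.577
outer loop
vertex -0.601 2.527 -1.414
vertex -1.554 2.341 -1.283
vertex -0.883 2.883 -0.817
endloop
endfacet
facet normal 0.897 0.402 0.184
outer loop
vertex -0.601 2.527 -1.414
vertex -0.883 2.883 -0.817
vertex -0.132 0.945 -0.249
endloop
endfacet
facet normal 0.897 0.402 0.186
outer loop
vertex -0.132 0.945 -0.249
vertex -0.883 2.883 -0.817
vertex -0.415 1.3 0.348
endloop
endfacet
facet normal 0.232 -0.784 0.576
outer loop
vertex -0.132 0.945 -0.249
vertex -0.415 1.3 0.348
vertex -1.086 0.759 -0.117
endloop
endfacet

endsolid


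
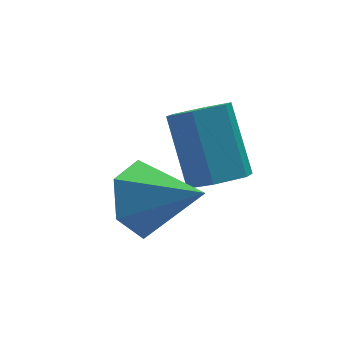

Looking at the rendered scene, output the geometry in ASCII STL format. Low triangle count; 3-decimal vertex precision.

solid 
facet normal -0.050 -0.699 -0.713
outer loop
vertex 2.083 0.925 2.221
vertex 1.817 0.599 2.559
vertex 1.543 0.941 2.243
endloop
endfacet
facet normal -0.007 0.715 -0.700
outer loop
vertex 2.083 0.925 2.221
vertex 1.543 0.941 2.243
vertex 2.148 1.848 3.163
endloop
endfacet
facet normal -0.009 0.715 -0.699
outer loop
vertex 2.148 1.848 3.163
vertex 1.543 0.941 2.243
vertex 1.609 1.863 3.185
endloop
endfacet
facet normal 0.049 0.699 0.714
outer loop
vertex 2.148 1.848 3.163
vertex 1.609 1.863 3.185
vertex 1.883 1.521 3.501
endloop
endfacet
facet normal -0.050 -0.699 -0.713
outer loop
vertex 1.543 0.941 2.243
vertex 1.817 0.599 2.559
vertex 1.278 0.614 2.582
endloop
endfacet
facet normal -0.870 0.381 -0.312
outer loop
vertex 1.543 0.941 2.243
vertex 1.278 0.614 2.582
vertex 1.609 1.863 3.185
endloop
endfacet
facet normal -0.869 0.382 -0.313
outer loop
vertex 1.609 1.863 3.185
vertex 1.278 0.614 2.582
vertex 1.344 1.537 3.523
endloop
endfacet
facet normal 0.050 0.699 0.713
outer loop
vertex 1.609 1.863 3.185
vertex 1.344 1.537 3.523
vertex 1.883 1.521 3.501
endloop
endfacet
facet normal -0.050 -0.698 -0.714
outer loop
vertex 1.278 0.614 2.582
vertex 1.817 0.599 2.559
vertex 1.552 0.272 2.897
endloop
endfacet
facet normal -0.860 -0.333 0.387
outer loop
vertex 1.278 0.614 2.582
vertex 1.552 0.272 2.897
vertex 1.344 1.537 3.523
endloop
endfacet
facet normal -0.861 -0.332 0.385
outer loop
vertex 1.344 1.537 3.523
vertex 1.552 0.272 2.897
vertex 1.617 1.195 3.839
endloop
endfacet
facet normal 0.050 0.699 0.713
outer loop
vertex 1.344 1.537 3.523
vertex 1.617 1.195 3.839
vertex 1.883 1.521 3.501
endloop
endfacet
facet normal -0.049 -0.699 -0.714
outer loop
vertex 1.552 0.272 2.897
vertex 1.817 0.599 2.559
vertex 2.091 0.257 2.875
endloop
endfacet
facet normal 0.009 -0.715 0.700
outer loop
vertex 1.552 0.272 2.897
vertex 2.091 0.257 2.875
vertex 1.617 1.195 3.839
endloop
endfacet
facet normal 0.007 -0.715 0.699
outer loop
vertex 1.617 1.195 3.839
vertex 2.091 0.257 2.875
vertex 2.157 1.179 3.817
endloop
endfacet
facet normal 0.050 0.699 0.713
outer loop
vertex 1.617 1.195 3.839
vertex 2.157 1.179 3.817
vertex 1.883 1.521 3.501
endloop
endfacet
facet normal -0.050 -0.699 -0.713
outer loop
vertex 2.091 0.257 2.875
vertex 1.817 0.599 2.559
vertex 2.356 0.583 2.537
endloop
endfacet
facet normal 0.869 -0.382 0.313
outer loop
vertex 2.091 0.257 2.875
vertex 2.356 0.583 2.537
vertex 2.157 1.179 3.817
endloop
endfacet
facet normal 0.870 -0.381 0.313
outer loop
vertex 2.157 1.179 3.817
vertex 2.356 0.583 2.537
vertex 2.422 1.506 3.478
endloop
endfacet
facet normal 0.050 0.699 0.713
outer loop
vertex 2.157 1.179 3.817
vertex 2.422 1.506 3.478
vertex 1.883 1.521 3.501
endloop
endfacet
facet normal -0.050 -0.699 -0.713
outer loop
vertex 2.356 0.583 2.537
vertex 1.817 0.599 2.559
vertex 2.083 0.925 2.221
endloop
endfacet
facet normal 0.861 0.331 -0.385
outer loop
vertex 2.356 0.583 2.537
vertex 2.083 0.925 2.221
vertex 2.422 1.506 3.478
endloop
endfacet
facet normal 0.860 0.333 -0.386
outer loop
vertex 2.422 1.506 3.478
vertex 2.083 0.925 2.221
vertex 2.148 1.848 3.163
endloop
endfacet
facet normal 0.050 0.698 0.714
outer loop
vertex 2.422 1.506 3.478
vertex 2.148 1.848 3.163
vertex 1.883 1.521 3.501
endloop
endfacet
facet normal -0.564 0.647 -0.513
outer loop
vertex 1.008 0.844 2.699
vertex 0.459 0.461 2.819
vertex 0.631 0.956 3.254
endloop
endfacet
facet normal 0.797 0.386 0.464
outer loop
vertex 1.008 0.844 2.699
vertex 0.631 0.956 3.254
vertex 1.141 -0.321 3.441
endloop
endfacet
facet normal -0.564 0.647 -0.513
outer loop
vertex 0.631 0.956 3.254
vertex 0.459 0.461 2.819
vertex 0.082 0.573 3.374
endloop
endfacet
facet normal 0.089 0.179 0.980
outer loop
vertex 0.631 0.956 3.254
vertex 0.082 0.573 3.374
vertex 1.141 -0.321 3.441
endloop
endfacet
facet normal -0.563 0.647 -0.513
outer loop
vertex 0.082 0.573 3.374
vertex 0.459 0.461 2.819
vertex -0.09 0.079 2.94
endloop
endfacet
facet normal -0.460 -0.490 0.740
outer loop
vertex 0.082 0.573 3.374
vertex -0.09 0.079 2.94
vertex 1.141 -0.321 3.441
endloop
endfacet
facet normal -0.563 0.647 -0.513
outer loop
vertex -0.09 0.079 2.94
vertex 0.459 0.461 2.819
vertex 0.287 -0.033 2.385
endloop
endfacet
facet normal -0.304 -0.953 -0.014
outer loop
vertex -0.09 0.079 2.94
vertex 0.287 -0.033 2.385
vertex 1.141 -0.321 3.441
endloop
endfacet
facet normal -0.564 0.647 -0.513
outer loop
vertex 0.287 -0.033 2.385
vertex 0.459 0.461 2.819
vertex 0.836 0.35 2.265
endloop
endfacet
facet normal 0.404 -0.745 -0.530
outer loop
vertex 0.287 -0.033 2.385
vertex 0.836 0.35 2.265
vertex 1.141 -0.321 3.441
endloop
endfacet
facet normal -0.564 0.647 -0.513
outer loop
vertex 0.836 0.35 2.265
vertex 0.459 0.461 2.819
vertex 1.008 0.844 2.699
endloop
endfacet
facet normal 0.954 -0.076 -0.291
outer loop
vertex 0.836 0.35 2.265
vertex 1.008 0.844 2.699
vertex 1.141 -0.321 3.441
endloop
endfacet

endsolid


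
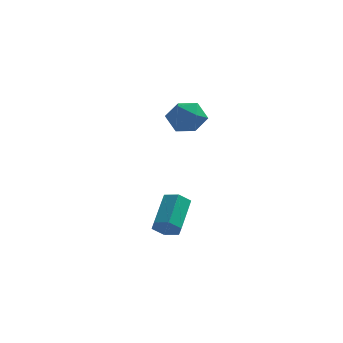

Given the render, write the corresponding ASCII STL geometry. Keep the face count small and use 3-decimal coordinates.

solid 
facet normal -0.045 -0.813 -0.581
outer loop
vertex 2.248 -3.197 -4.63
vertex 1.69 -3.518 -4.137
vertex 1.461 -3.058 -4.763
endloop
endfacet
facet normal 0.233 0.557 -0.797
outer loop
vertex 2.248 -3.197 -4.63
vertex 1.461 -3.058 -4.763
vertex 2.347 -1.442 -3.376
endloop
endfacet
facet normal 0.234 0.556 -0.797
outer loop
vertex 2.347 -1.442 -3.376
vertex 1.461 -3.058 -4.763
vertex 1.56 -1.302 -3.509
endloop
endfacet
facet normal 0.047 0.813 0.580
outer loop
vertex 2.347 -1.442 -3.376
vertex 1.56 -1.302 -3.509
vertex 1.79 -1.762 -2.883
endloop
endfacet
facet normal -0.047 -0.813 -0.580
outer loop
vertex 1.461 -3.058 -4.763
vertex 1.69 -3.518 -4.137
vertex 0.904 -3.378 -4.27
endloop
endfacet
facet normal -0.724 0.427 -0.541
outer loop
vertex 1.461 -3.058 -4.763
vertex 0.904 -3.378 -4.27
vertex 1.56 -1.302 -3.509
endloop
endfacet
facet normal -0.725 0.427 -0.541
outer loop
vertex 1.56 -1.302 -3.509
vertex 0.904 -3.378 -4.27
vertex 1.003 -1.623 -3.016
endloop
endfacet
facet normal 0.045 0.813 0.581
outer loop
vertex 1.56 -1.302 -3.509
vertex 1.003 -1.623 -3.016
vertex 1.79 -1.762 -2.883
endloop
endfacet
facet normal -0.047 -0.813 -0.580
outer loop
vertex 0.904 -3.378 -4.27
vertex 1.69 -3.518 -4.137
vertex 1.133 -3.838 -3.644
endloop
endfacet
facet normal -0.958 -0.129 0.256
outer loop
vertex 0.904 -3.378 -4.27
vertex 1.133 -3.838 -3.644
vertex 1.003 -1.623 -3.016
endloop
endfacet
facet normal -0.958 -0.129 0.256
outer loop
vertex 1.003 -1.623 -3.016
vertex 1.133 -3.838 -3.644
vertex 1.232 -2.083 -2.39
endloop
endfacet
facet normal 0.045 0.813 0.581
outer loop
vertex 1.003 -1.623 -3.016
vertex 1.232 -2.083 -2.39
vertex 1.79 -1.762 -2.883
endloop
endfacet
facet normal -0.047 -0.813 -0.580
outer loop
vertex 1.133 -3.838 -3.644
vertex 1.69 -3.518 -4.137
vertex 1.92 -3.978 -3.511
endloop
endfacet
facet normal -0.234 -0.557 0.797
outer loop
vertex 1.133 -3.838 -3.644
vertex 1.92 -3.978 -3.511
vertex 1.232 -2.083 -2.39
endloop
endfacet
facet normal -0.233 -0.556 0.798
outer loop
vertex 1.232 -2.083 -2.39
vertex 1.92 -3.978 -3.511
vertex 2.019 -2.222 -2.257
endloop
endfacet
facet normal 0.045 0.813 0.581
outer loop
vertex 1.232 -2.083 -2.39
vertex 2.019 -2.222 -2.257
vertex 1.79 -1.762 -2.883
endloop
endfacet
facet normal -0.045 -0.813 -0.581
outer loop
vertex 1.92 -3.978 -3.511
vertex 1.69 -3.518 -4.137
vertex 2.477 -3.657 -4.004
endloop
endfacet
facet normal 0.725 -0.427 0.541
outer loop
vertex 1.92 -3.978 -3.511
vertex 2.477 -3.657 -4.004
vertex 2.019 -2.222 -2.257
endloop
endfacet
facet normal 0.724 -0.427 0.541
outer loop
vertex 2.019 -2.222 -2.257
vertex 2.477 -3.657 -4.004
vertex 2.576 -1.902 -2.75
endloop
endfacet
facet normal 0.047 0.813 0.580
outer loop
vertex 2.019 -2.222 -2.257
vertex 2.576 -1.902 -2.75
vertex 1.79 -1.762 -2.883
endloop
endfacet
facet normal -0.045 -0.813 -0.581
outer loop
vertex 2.477 -3.657 -4.004
vertex 1.69 -3.518 -4.137
vertex 2.248 -3.197 -4.63
endloop
endfacet
facet normal 0.958 0.129 -0.256
outer loop
vertex 2.477 -3.657 -4.004
vertex 2.248 -3.197 -4.63
vertex 2.576 -1.902 -2.75
endloop
endfacet
facet normal 0.958 0.129 -0.256
outer loop
vertex 2.576 -1.902 -2.75
vertex 2.248 -3.197 -4.63
vertex 2.347 -1.442 -3.376
endloop
endfacet
facet normal 0.047 0.813 0.580
outer loop
vertex 2.576 -1.902 -2.75
vertex 2.347 -1.442 -3.376
vertex 1.79 -1.762 -2.883
endloop
endfacet
facet normal -0.649 -0.692 0.315
outer loop
vertex 0.006 3.297 1.269
vertex 0.817 2.44 1.056
vertex 0.773 2.97 2.13
endloop
endfacet
facet normal -0.758 -0.071 0.648
outer loop
vertex 0.006 3.297 1.269
vertex 0.773 2.97 2.13
vertex 0.52 4.13 1.961
endloop
endfacet
facet normal -0.893 0.425 0.152
outer loop
vertex 0.006 3.297 1.269
vertex 0.52 4.13 1.961
vertex 0.408 4.316 0.783
endloop
endfacet
facet normal -0.866 0.109 -0.488
outer loop
vertex 0.006 3.297 1.269
vertex 0.408 4.316 0.783
vertex 0.592 3.272 0.223
endloop
endfacet
facet normal -0.716 -0.581 -0.387
outer loop
vertex 0.006 3.297 1.269
vertex 0.592 3.272 0.223
vertex 0.817 2.44 1.056
endloop
endfacet
facet normal -0.155 0.109 0.982
outer loop
vertex 0.52 4.13 1.961
vertex 0.773 2.97 2.13
vertex 1.648 3.788 2.177
endloop
endfacet
facet normal 0.023 -0.896 0.443
outer loop
vertex 0.773 2.97 2.13
vertex 0.817 2.44 1.056
vertex 1.832 2.744 1.617
endloop
endfacet
facet normal -0.085 -0.716 -0.693
outer loop
vertex 0.817 2.44 1.056
vertex 0.592 3.272 0.223
vertex 1.72 2.93 0.439
endloop
endfacet
facet normal -0.329 0.401 -0.855
outer loop
vertex 0.592 3.272 0.223
vertex 0.408 4.316 0.783
vertex 1.467 4.09 0.27
endloop
endfacet
facet normal -0.372 0.911 0.179
outer loop
vertex 0.408 4.316 0.783
vertex 0.52 4.13 1.961
vertex 1.423 4.62 1.344
endloop
endfacet
facet normal 0.866 -0.109 0.488
outer loop
vertex 2.234 3.763 1.131
vertex 1.648 3.788 2.177
vertex 1.832 2.744 1.617
endloop
endfacet
facet normal 0.893 -0.425 -0.152
outer loop
vertex 2.234 3.763 1.131
vertex 1.832 2.744 1.617
vertex 1.72 2.93 0.439
endloop
endfacet
facet normal 0.758 0.071 -0.648
outer loop
vertex 2.234 3.763 1.131
vertex 1.72 2.93 0.439
vertex 1.467 4.09 0.27
endloop
endfacet
facet normal 0.649 0.692 -0.315
outer loop
vertex 2.234 3.763 1.131
vertex 1.467 4.09 0.27
vertex 1.423 4.62 1.344
endloop
endfacet
facet normal 0.716 0.581 0.387
outer loop
vertex 2.234 3.763 1.131
vertex 1.423 4.62 1.344
vertex 1.648 3.788 2.177
endloop
endfacet
facet normal 0.329 -0.401 0.855
outer loop
vertex 1.832 2.744 1.617
vertex 1.648 3.788 2.177
vertex 0.773 2.97 2.13
endloop
endfacet
facet normal 0.372 -0.911 -0.179
outer loop
vertex 1.72 2.93 0.439
vertex 1.832 2.744 1.617
vertex 0.817 2.44 1.056
endloop
endfacet
facet normal 0.155 -0.109 -0.982
outer loop
vertex 1.467 4.09 0.27
vertex 1.72 2.93 0.439
vertex 0.592 3.272 0.223
endloop
endfacet
facet normal -0.023 0.896 -0.443
outer loop
vertex 1.423 4.62 1.344
vertex 1.467 4.09 0.27
vertex 0.408 4.316 0.783
endloop
endfacet
facet normal 0.085 0.716 0.693
outer loop
vertex 1.648 3.788 2.177
vertex 1.423 4.62 1.344
vertex 0.52 4.13 1.961
endloop
endfacet

endsolid


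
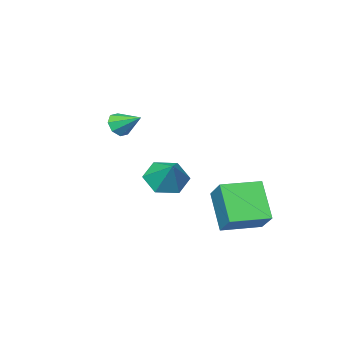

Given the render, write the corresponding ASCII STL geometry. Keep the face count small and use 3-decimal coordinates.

solid 
facet normal 0.223 -0.850 -0.478
outer loop
vertex 4.258 -0.14 1.636
vertex 3.988 0.083 1.113
vertex 4.569 0.099 1.356
endloop
endfacet
facet normal 0.567 0.198 0.799
outer loop
vertex 4.258 -0.14 1.636
vertex 4.569 0.099 1.356
vertex 3.712 1.137 1.707
endloop
endfacet
facet normal 0.224 -0.848 -0.480
outer loop
vertex 4.569 0.099 1.356
vertex 3.988 0.083 1.113
vertex 4.54 0.33 0.934
endloop
endfacet
facet normal 0.786 0.563 0.254
outer loop
vertex 4.569 0.099 1.356
vertex 4.54 0.33 0.934
vertex 3.712 1.137 1.707
endloop
endfacet
facet normal 0.225 -0.849 -0.479
outer loop
vertex 4.54 0.33 0.934
vertex 3.988 0.083 1.113
vertex 4.187 0.416 0.616
endloop
endfacet
facet normal 0.488 0.811 -0.323
outer loop
vertex 4.54 0.33 0.934
vertex 4.187 0.416 0.616
vertex 3.712 1.137 1.707
endloop
endfacet
facet normal 0.224 -0.849 -0.479
outer loop
vertex 4.187 0.416 0.616
vertex 3.988 0.083 1.113
vertex 3.718 0.307 0.59
endloop
endfacet
facet normal -0.152 0.793 -0.590
outer loop
vertex 4.187 0.416 0.616
vertex 3.718 0.307 0.59
vertex 3.712 1.137 1.707
endloop
endfacet
facet normal 0.222 -0.850 -0.478
outer loop
vertex 3.718 0.307 0.59
vertex 3.988 0.083 1.113
vertex 3.407 0.068 0.87
endloop
endfacet
facet normal -0.756 0.523 -0.393
outer loop
vertex 3.718 0.307 0.59
vertex 3.407 0.068 0.87
vertex 3.712 1.137 1.707
endloop
endfacet
facet normal 0.222 -0.849 -0.479
outer loop
vertex 3.407 0.068 0.87
vertex 3.988 0.083 1.113
vertex 3.437 -0.163 1.293
endloop
endfacet
facet normal -0.975 0.157 0.155
outer loop
vertex 3.407 0.068 0.87
vertex 3.437 -0.163 1.293
vertex 3.712 1.137 1.707
endloop
endfacet
facet normal 0.223 -0.849 -0.478
outer loop
vertex 3.437 -0.163 1.293
vertex 3.988 0.083 1.113
vertex 3.789 -0.249 1.61
endloop
endfacet
facet normal -0.678 -0.089 0.729
outer loop
vertex 3.437 -0.163 1.293
vertex 3.789 -0.249 1.61
vertex 3.712 1.137 1.707
endloop
endfacet
facet normal 0.224 -0.849 -0.478
outer loop
vertex 3.789 -0.249 1.61
vertex 3.988 0.083 1.113
vertex 4.258 -0.14 1.636
endloop
endfacet
facet normal -0.039 -0.072 0.997
outer loop
vertex 3.789 -0.249 1.61
vertex 4.258 -0.14 1.636
vertex 3.712 1.137 1.707
endloop
endfacet
facet normal -0.923 0.385 -0.005
outer loop
vertex -1.979 1.47 -3.553
vertex -1.525 2.57 -2.608
vertex -1.473 2.66 -5.182
endloop
endfacet
facet normal -0.299 -0.724 -0.622
outer loop
vertex 0.225 1.95 -5.172
vertex -1.979 1.47 -3.553
vertex -1.473 2.66 -5.182
endloop
endfacet
facet normal -0.922 0.386 -0.005
outer loop
vertex -1.473 2.66 -5.182
vertex -1.525 2.57 -2.608
vertex -1.018 3.76 -4.237
endloop
endfacet
facet normal 0.244 0.572 -0.783
outer loop
vertex -1.018 3.76 -4.237
vertex 0.225 1.95 -5.172
vertex -1.473 2.66 -5.182
endloop
endfacet
facet normal -0.244 -0.572 0.783
outer loop
vertex -1.979 1.47 -3.553
vertex 0.173 1.86 -2.598
vertex -1.525 2.57 -2.608
endloop
endfacet
facet normal -0.299 -0.724 -0.622
outer loop
vertex -0.282 0.76 -3.543
vertex -1.979 1.47 -3.553
vertex 0.225 1.95 -5.172
endloop
endfacet
facet normal -0.244 -0.572 0.783
outer loop
vertex -0.282 0.76 -3.543
vertex 0.173 1.86 -2.598
vertex -1.979 1.47 -3.553
endloop
endfacet
facet normal 0.299 0.724 0.622
outer loop
vertex -1.525 2.57 -2.608
vertex 0.173 1.86 -2.598
vertex -1.018 3.76 -4.237
endloop
endfacet
facet normal 0.244 0.572 -0.783
outer loop
vertex 0.679 3.05 -4.227
vertex 0.225 1.95 -5.172
vertex -1.018 3.76 -4.237
endloop
endfacet
facet normal 0.299 0.724 0.622
outer loop
vertex -1.018 3.76 -4.237
vertex 0.173 1.86 -2.598
vertex 0.679 3.05 -4.227
endloop
endfacet
facet normal 0.923 -0.386 0.006
outer loop
vertex 0.679 3.05 -4.227
vertex -0.282 0.76 -3.543
vertex 0.225 1.95 -5.172
endloop
endfacet
facet normal 0.923 -0.386 0.005
outer loop
vertex 0.173 1.86 -2.598
vertex -0.282 0.76 -3.543
vertex 0.679 3.05 -4.227
endloop
endfacet
facet normal -0.310 -0.656 -0.689
outer loop
vertex 0.508 -1.919 -4.044
vertex -0.32 -2.158 -3.444
vertex -0.389 -1.384 -4.15
endloop
endfacet
facet normal 0.517 0.812 -0.271
outer loop
vertex 0.508 -1.919 -4.044
vertex -0.389 -1.384 -4.15
vertex 0.16 -1.142 -2.376
endloop
endfacet
facet normal -0.310 -0.656 -0.689
outer loop
vertex -0.389 -1.384 -4.15
vertex -0.32 -2.158 -3.444
vertex -1.217 -1.623 -3.55
endloop
endfacet
facet normal -0.302 0.953 -0.037
outer loop
vertex -0.389 -1.384 -4.15
vertex -1.217 -1.623 -3.55
vertex 0.16 -1.142 -2.376
endloop
endfacet
facet normal -0.310 -0.656 -0.689
outer loop
vertex -1.217 -1.623 -3.55
vertex -0.32 -2.158 -3.444
vertex -1.148 -2.397 -2.844
endloop
endfacet
facet normal -0.662 0.472 0.582
outer loop
vertex -1.217 -1.623 -3.55
vertex -1.148 -2.397 -2.844
vertex 0.16 -1.142 -2.376
endloop
endfacet
facet normal -0.310 -0.656 -0.689
outer loop
vertex -1.148 -2.397 -2.844
vertex -0.32 -2.158 -3.444
vertex -0.251 -2.932 -2.738
endloop
endfacet
facet normal -0.203 -0.149 0.968
outer loop
vertex -1.148 -2.397 -2.844
vertex -0.251 -2.932 -2.738
vertex 0.16 -1.142 -2.376
endloop
endfacet
facet normal -0.310 -0.656 -0.689
outer loop
vertex -0.251 -2.932 -2.738
vertex -0.32 -2.158 -3.444
vertex 0.577 -2.693 -3.338
endloop
endfacet
facet normal 0.615 -0.290 0.733
outer loop
vertex -0.251 -2.932 -2.738
vertex 0.577 -2.693 -3.338
vertex 0.16 -1.142 -2.376
endloop
endfacet
facet normal -0.310 -0.656 -0.689
outer loop
vertex 0.577 -2.693 -3.338
vertex -0.32 -2.158 -3.444
vertex 0.508 -1.919 -4.044
endloop
endfacet
facet normal 0.975 0.191 0.114
outer loop
vertex 0.577 -2.693 -3.338
vertex 0.508 -1.919 -4.044
vertex 0.16 -1.142 -2.376
endloop
endfacet

endsolid


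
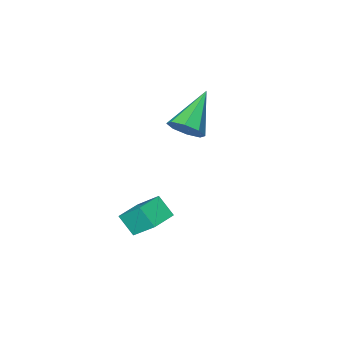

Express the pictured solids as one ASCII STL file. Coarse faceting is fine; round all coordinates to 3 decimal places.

solid 
facet normal -0.956 -0.292 -0.010
outer loop
vertex -0.04 3.867 0.398
vertex -0.225 4.496 -0.247
vertex 0.246 2.964 -0.563
endloop
endfacet
facet normal 0.201 -0.683 0.702
outer loop
vertex 1.165 3.244 -0.553
vertex -0.04 3.867 0.398
vertex 0.246 2.964 -0.563
endloop
endfacet
facet normal -0.956 -0.292 -0.012
outer loop
vertex 0.246 2.964 -0.563
vertex -0.225 4.496 -0.247
vertex 0.062 3.593 -1.209
endloop
endfacet
facet normal 0.212 -0.669 -0.712
outer loop
vertex 0.062 3.593 -1.209
vertex 1.165 3.244 -0.553
vertex 0.246 2.964 -0.563
endloop
endfacet
facet normal -0.212 0.669 0.713
outer loop
vertex -0.04 3.867 0.398
vertex 0.694 4.776 -0.237
vertex -0.225 4.496 -0.247
endloop
endfacet
facet normal 0.200 -0.684 0.702
outer loop
vertex 0.878 4.147 0.409
vertex -0.04 3.867 0.398
vertex 1.165 3.244 -0.553
endloop
endfacet
facet normal -0.213 0.669 0.712
outer loop
vertex 0.878 4.147 0.409
vertex 0.694 4.776 -0.237
vertex -0.04 3.867 0.398
endloop
endfacet
facet normal -0.201 0.684 -0.702
outer loop
vertex -0.225 4.496 -0.247
vertex 0.694 4.776 -0.237
vertex 0.062 3.593 -1.209
endloop
endfacet
facet normal 0.212 -0.668 -0.713
outer loop
vertex 0.98 3.873 -1.198
vertex 1.165 3.244 -0.553
vertex 0.062 3.593 -1.209
endloop
endfacet
facet normal -0.200 0.684 -0.702
outer loop
vertex 0.062 3.593 -1.209
vertex 0.694 4.776 -0.237
vertex 0.98 3.873 -1.198
endloop
endfacet
facet normal 0.956 0.292 0.011
outer loop
vertex 0.98 3.873 -1.198
vertex 0.878 4.147 0.409
vertex 1.165 3.244 -0.553
endloop
endfacet
facet normal 0.957 0.291 0.011
outer loop
vertex 0.694 4.776 -0.237
vertex 0.878 4.147 0.409
vertex 0.98 3.873 -1.198
endloop
endfacet
facet normal 0.723 0.394 -0.568
outer loop
vertex -2.803 0.034 0.533
vertex -3.24 0.626 0.387
vertex -2.734 0.457 0.914
endloop
endfacet
facet normal 0.394 -0.650 0.650
outer loop
vertex -2.803 0.034 0.533
vertex -2.734 0.457 0.914
vertex -4.62 -0.126 1.473
endloop
endfacet
facet normal 0.723 0.394 -0.568
outer loop
vertex -2.734 0.457 0.914
vertex -3.24 0.626 0.387
vertex -2.961 0.979 0.987
endloop
endfacet
facet normal 0.287 -0.009 0.958
outer loop
vertex -2.734 0.457 0.914
vertex -2.961 0.979 0.987
vertex -4.62 -0.126 1.473
endloop
endfacet
facet normal 0.722 0.395 -0.568
outer loop
vertex -2.961 0.979 0.987
vertex -3.24 0.626 0.387
vertex -3.352 1.294 0.709
endloop
endfacet
facet normal -0.132 0.559 0.819
outer loop
vertex -2.961 0.979 0.987
vertex -3.352 1.294 0.709
vertex -4.62 -0.126 1.473
endloop
endfacet
facet normal 0.723 0.395 -0.567
outer loop
vertex -3.352 1.294 0.709
vertex -3.24 0.626 0.387
vertex -3.677 1.218 0.242
endloop
endfacet
facet normal -0.618 0.721 0.313
outer loop
vertex -3.352 1.294 0.709
vertex -3.677 1.218 0.242
vertex -4.62 -0.126 1.473
endloop
endfacet
facet normal 0.723 0.395 -0.567
outer loop
vertex -3.677 1.218 0.242
vertex -3.24 0.626 0.387
vertex -3.746 0.795 -0.14
endloop
endfacet
facet normal -0.886 0.382 -0.262
outer loop
vertex -3.677 1.218 0.242
vertex -3.746 0.795 -0.14
vertex -4.62 -0.126 1.473
endloop
endfacet
facet normal 0.723 0.393 -0.568
outer loop
vertex -3.746 0.795 -0.14
vertex -3.24 0.626 0.387
vertex -3.519 0.273 -0.212
endloop
endfacet
facet normal -0.779 -0.260 -0.571
outer loop
vertex -3.746 0.795 -0.14
vertex -3.519 0.273 -0.212
vertex -4.62 -0.126 1.473
endloop
endfacet
facet normal 0.722 0.394 -0.569
outer loop
vertex -3.519 0.273 -0.212
vertex -3.24 0.626 0.387
vertex -3.128 -0.042 0.066
endloop
endfacet
facet normal -0.360 -0.827 -0.431
outer loop
vertex -3.519 0.273 -0.212
vertex -3.128 -0.042 0.066
vertex -4.62 -0.126 1.473
endloop
endfacet
facet normal 0.723 0.394 -0.567
outer loop
vertex -3.128 -0.042 0.066
vertex -3.24 0.626 0.387
vertex -2.803 0.034 0.533
endloop
endfacet
facet normal 0.125 -0.989 0.074
outer loop
vertex -3.128 -0.042 0.066
vertex -2.803 0.034 0.533
vertex -4.62 -0.126 1.473
endloop
endfacet

endsolid
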